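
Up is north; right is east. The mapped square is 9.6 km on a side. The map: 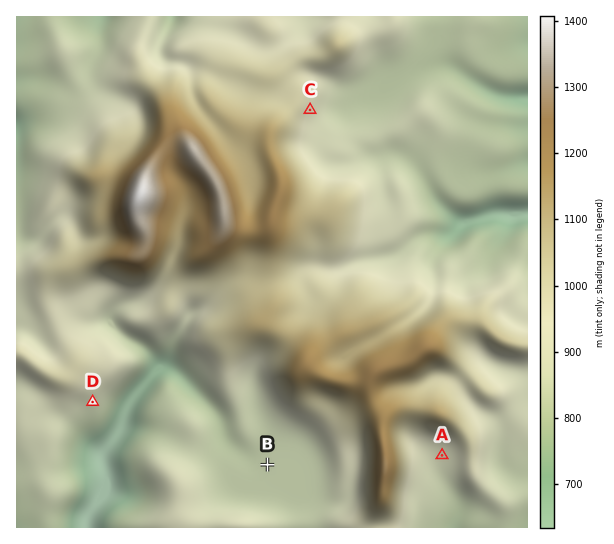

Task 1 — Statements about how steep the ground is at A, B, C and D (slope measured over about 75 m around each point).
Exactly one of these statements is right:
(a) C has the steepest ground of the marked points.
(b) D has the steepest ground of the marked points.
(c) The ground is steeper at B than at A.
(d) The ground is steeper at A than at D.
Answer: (a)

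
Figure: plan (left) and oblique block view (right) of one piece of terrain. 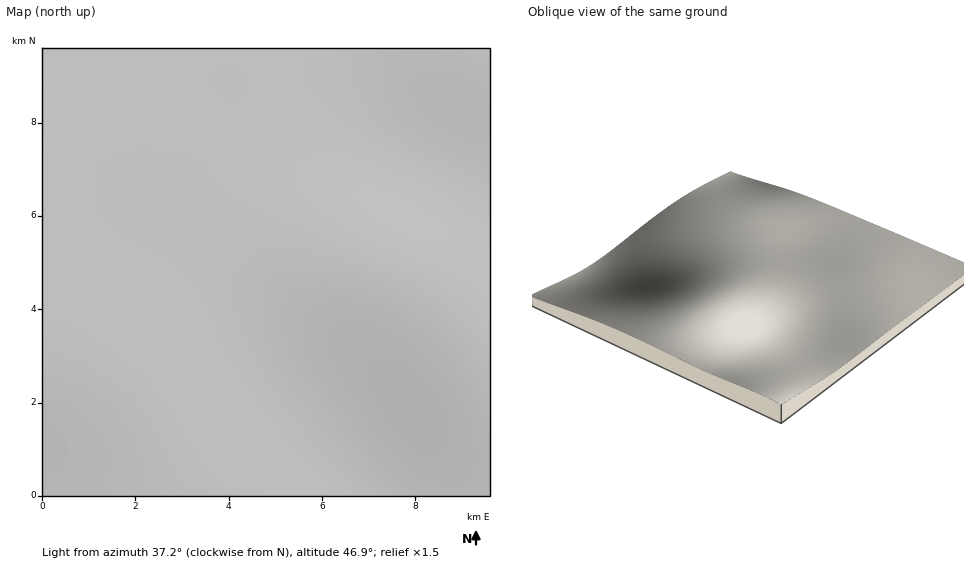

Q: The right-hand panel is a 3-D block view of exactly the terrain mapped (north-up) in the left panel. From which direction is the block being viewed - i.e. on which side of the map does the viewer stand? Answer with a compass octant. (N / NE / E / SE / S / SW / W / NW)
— NE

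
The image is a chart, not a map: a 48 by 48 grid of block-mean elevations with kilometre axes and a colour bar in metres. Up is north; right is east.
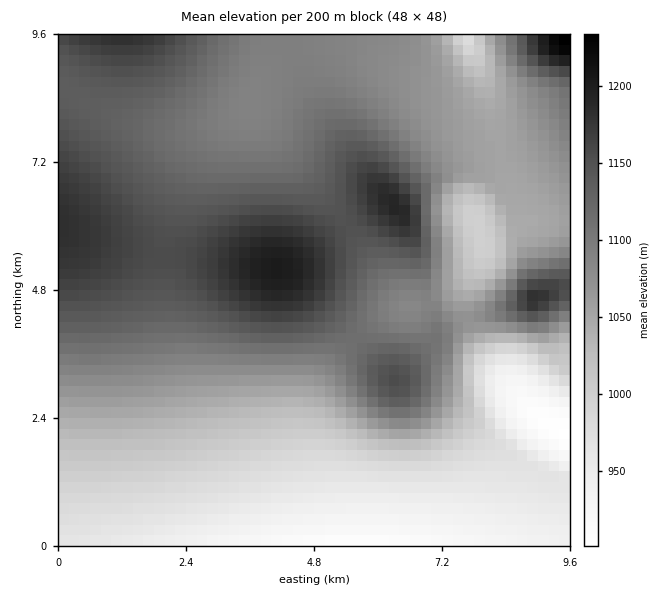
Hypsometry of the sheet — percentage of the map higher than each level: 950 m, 91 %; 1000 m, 78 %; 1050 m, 66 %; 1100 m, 42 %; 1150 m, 16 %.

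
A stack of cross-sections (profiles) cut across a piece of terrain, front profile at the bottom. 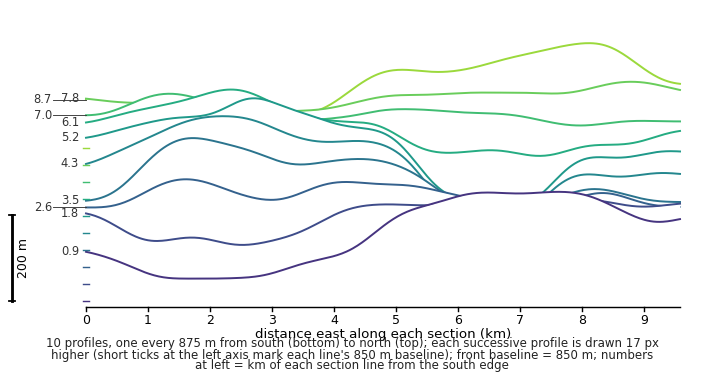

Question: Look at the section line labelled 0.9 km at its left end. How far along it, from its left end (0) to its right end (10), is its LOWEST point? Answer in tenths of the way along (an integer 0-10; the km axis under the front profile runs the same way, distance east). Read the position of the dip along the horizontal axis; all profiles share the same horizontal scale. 2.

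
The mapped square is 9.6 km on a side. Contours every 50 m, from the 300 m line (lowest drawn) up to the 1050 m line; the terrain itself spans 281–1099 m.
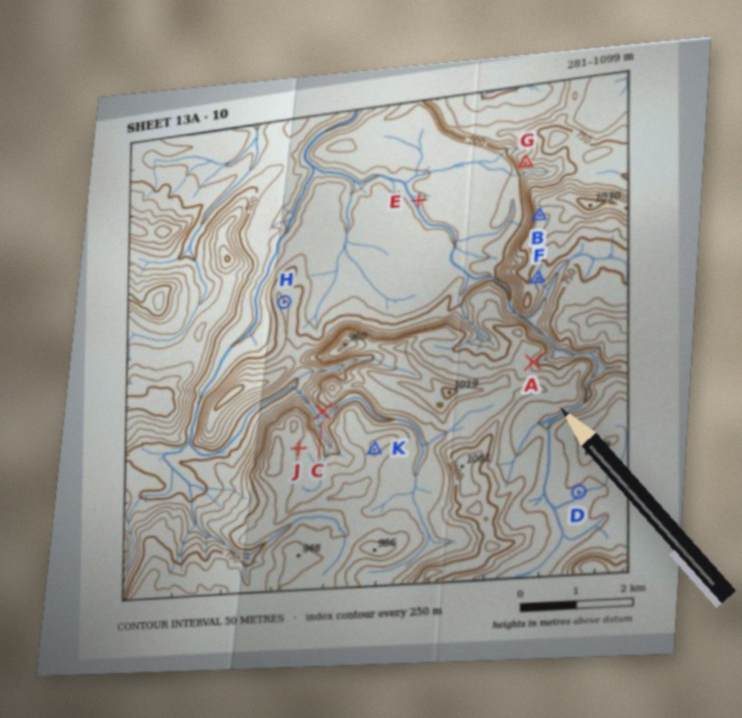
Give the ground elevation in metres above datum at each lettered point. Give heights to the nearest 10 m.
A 780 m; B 850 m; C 680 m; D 840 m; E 390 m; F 700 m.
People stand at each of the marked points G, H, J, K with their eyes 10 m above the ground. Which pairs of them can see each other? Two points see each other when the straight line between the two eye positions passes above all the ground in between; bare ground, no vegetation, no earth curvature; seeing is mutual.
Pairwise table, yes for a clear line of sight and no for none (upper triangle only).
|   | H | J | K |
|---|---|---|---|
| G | yes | no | no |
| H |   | no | no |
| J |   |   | yes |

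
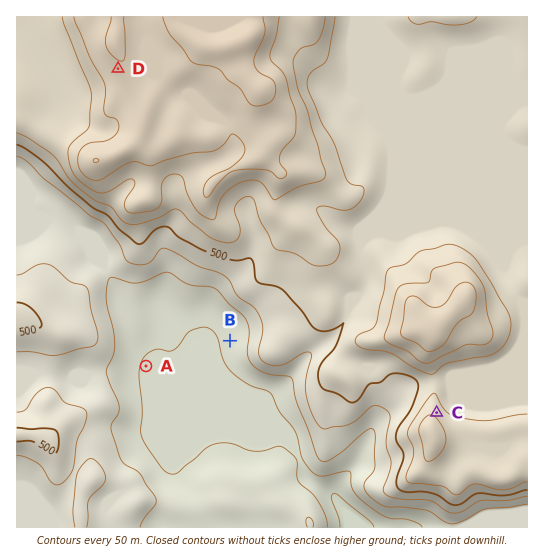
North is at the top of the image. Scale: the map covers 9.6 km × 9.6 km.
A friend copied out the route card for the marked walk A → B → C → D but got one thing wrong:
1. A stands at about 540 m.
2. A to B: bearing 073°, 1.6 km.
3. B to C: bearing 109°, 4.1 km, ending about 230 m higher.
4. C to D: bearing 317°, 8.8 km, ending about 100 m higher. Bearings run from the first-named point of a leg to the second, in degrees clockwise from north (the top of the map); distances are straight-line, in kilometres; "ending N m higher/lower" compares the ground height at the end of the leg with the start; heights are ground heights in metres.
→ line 1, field height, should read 350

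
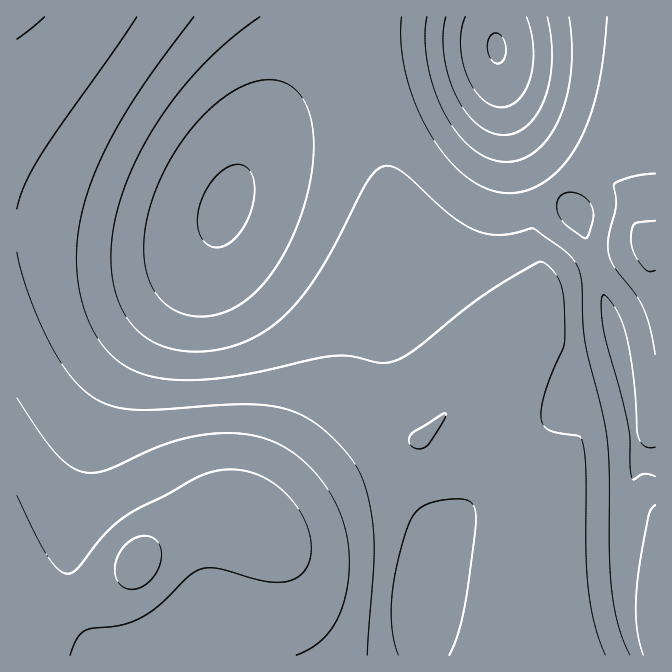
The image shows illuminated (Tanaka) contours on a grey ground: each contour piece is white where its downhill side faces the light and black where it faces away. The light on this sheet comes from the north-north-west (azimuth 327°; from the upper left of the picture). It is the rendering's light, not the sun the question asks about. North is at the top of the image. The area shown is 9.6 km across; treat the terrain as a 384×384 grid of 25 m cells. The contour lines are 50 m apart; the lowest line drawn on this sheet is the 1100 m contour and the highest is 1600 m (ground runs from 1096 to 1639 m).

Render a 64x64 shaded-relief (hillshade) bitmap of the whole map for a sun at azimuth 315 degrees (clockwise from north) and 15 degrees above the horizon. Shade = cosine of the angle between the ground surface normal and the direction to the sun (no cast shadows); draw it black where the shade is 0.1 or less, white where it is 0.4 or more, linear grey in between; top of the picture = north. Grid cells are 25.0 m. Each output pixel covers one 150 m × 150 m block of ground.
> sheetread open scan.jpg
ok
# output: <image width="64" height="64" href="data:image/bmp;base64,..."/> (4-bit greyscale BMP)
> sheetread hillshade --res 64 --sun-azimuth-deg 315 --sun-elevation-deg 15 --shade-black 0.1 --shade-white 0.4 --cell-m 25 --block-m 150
<image width="64" height="64" href="data:image/bmp;base64,Qk12CAAAAAAAAHYAAAAoAAAAQAAAAEAAAAABAAQAAAAAAAAIAAATCwAAEwsAABAAAAAAAAAAAAAAABEREQAiIiIAMzMzAERERABVVVUAZmZmAHd3dwCIiIgAmZmZAKqqqgC7u7sAzMzMAN3d3QDu7u4A////AHd3d3d3ZmZnd3d3d3d2ZmVVREVom7u7qpmZmZh2VVebd3d3d3dmZmZ3d3d3d3ZmZVRERGebu7uqmZmZmGVVaLt3d3d3dmZVZmd3d3d3ZmZVREM0V5u7u6qZmZmYZURpvHd3d3d2ZVVVZnd3d3dmZlVEMzNGmru7qpmZmZdkRGrMd3d4iHdUREVWZ3d3dmZlVUQyI0aKu7qqmZmZl1REe8x3d4iIh1QiNFZmd3d2ZmVVQzIiNXmruqqZmZmXVER73Xd3iJmYZBEjVWZ3d3ZmZVVDMiI1eaqqqpmZmYdURHvdd3iJmrqFEBNFZnd3dmZlVUMyIjV4mqqpmZmZh1M0fN13eImrzcgxEkVmd3d3ZmVVRDIiNWiZqpmZmZmHQzN83Xd4iave7HMjRWd3d3dmZlVEMzM1Z4mZmZmZmYdDM2vdd3iJq9/+tkRWZ3d3d3ZmVVRDM0VniZmZmZmZh1Mza913eImr3v/Zdmd3d3d3d2ZlVEQ0RWeJmZmZmZmHUzNr3Xd4iavN79uYd4iIiHd3dmZVRERVZ4iZmZmZmYhTM1rdd3iJmrze3KmIiIiIiHd2ZlVVRVVneImZmZmZiFMzWt53eImavM3MupmZmYiIh3dmZlVVVWZ3iImZmZiIUzNJ3nd4iZqrzMu6qpmZmYiId3ZmZVVVZmd4iImZiIhjM0ned3iImau7u7uqqqmZmIiHd2ZmZlVWZneIiIiIiGMzSM13eIiZqru7u7uqqqmZiId3d2ZmZVVWZ3iIiIiIZDM3q3d4iJmqu7u7u7uqqpmYiHd3d3dmVVVmd4iIiIhkMzWZd3iImaqru7u7u7uqqZmIh3d4h3ZlVVZneIiIiGQzNXh3eIiZmqu7zMzLu7qqmYiIiIiIh2ZVVWZ3iIiIdDM1d3d4iJmaq7vMzMzLu6qZmIiIiZmZh2VVVneIiIh0M0aHd3iImZqru8zMzMy7qqmZiIiZqqqYdlVVZ3iIiHRER5h3eIiJmqu7zMzMzLu6qZmIiJmquqmHZVVmd4iIZERIu3d4iImZqrvMzMzMy7uqmZiImaq7uphmVVZneIhkRFjMd3iIiZmqu7zMzMzMu6qZmYiZqru7qXZVVWZ3h2REWcx3eIiImZqrvMzMzMy7uqmZiJmaq7uqh2VVVneHVERpzHd3iIiJmqu7zMzMzMu6qZmYiZmru7qYdlVWZ3ZURHrMd3d3iImZqrvMzMzMy7uqmZiImaq7u6mHZVVmdlRFesx3d3d4iJmaq7zMzMzMu6qZmYiZmqu7uphlVVZlREWLzHd3d3eIiZqqu8zMzMy7uqmZiImZq7u7qXZVVVQ0RpvMd3d3d3eImaq7vMzMzMu6qZmYiJmqu7u6h2VVQzNGm7t3d3d3d3iJmqu8zMzMy7uqmZiIiZqru7qYdlVCI0eru3d3dmZnd4iZqrvMzMzMu6qZmYiJmaq7u6mHZTIiR6u7d3dmZmZneImaq7zMzMy7uqmZiIiZmru7uph1MiJHmqp3dmZmZmZ3iJmru8zMzMu6qZmYiImaq7zLqYUyIkeZqnd2ZmVVZmd4iaq7zMzMy7qqmZiIiZmqu8y6lkMjWJmZd3ZmVVVWZniJmqu8zMzLu6qZmYiImZq7zMunVDRoiYl3ZmVVVVVmd4iZqrvMzMy7qpmZiIiJmqu8zKhlVomZiHdmZVVEVVZneImau8zMzLuqqZmIiImZqrzMuYdoqqmHd2ZlVEREVWZ4iZqrvMzMu7qpmYiIiJmqu8y5mIrMuph3ZlVURERFVneImau8zMy7uqmZmIiImZqry6mZrO3bqXdmVVRERERWZ3iJqrvMzLu6qZmYiIiZmqu6mZm+/uy6d2ZVVEQ0RFVneImaq7zMu7qpmZiIiJmaq7qHd63/7bt2ZlVUQzM0RVZ3iJqru7u7uqqZmIiImZqrunZmi97tu3ZmVVRDMzNEVmd4maq7u7u6qpmYiIiJmqu7hmZ5vMy7dmZVVEMzM0RVZ3iJmqu7u7qqmYiIiImau8y4Znibu6p2ZlVUQzMzNEVmd4maq7u7uqmZiIiIiaq8zMuYiJqqqnZmZVRDMzMzRVZniJmqu7uqqZmIiIiJqrzN3cuqqqqZdmZlVEMzMzNEVWd4iaqquqqpmIh3eImqvN3d3MuqqZl2ZmVURDMzMzRFZneJmqqqqqmYiHd3iZvN3u7dy6qZmWZmZVVEMzMzNEVWd4iZqqqqmZiHd3d4m83u7t3LupmZZmZlVUQzMzMzRFZneImaqqqZiHd2Z3iaze7u7cu6mZlmZmVVREMzMzNEVWZ4iZmaqZmId2ZmeJrN7//tzLqpmWZmZlVUQzMzMzRFZneImZmZmId2ZVZnms3v/+3cuqmZZmZmVVREMzMzNEVWZ4iJmZmYh3ZVVWeKve//7ty6qZlmZmZVVEQzMzM0RVZneIiZmYiHZVREVom97//u3LqpmWZmZmVVREMzMzREVWZ3iImYiHdlRERFebzu/+3cuqmZZmZmZVVERDMzNERVZneIiIiIdlVDM0VorN7u7cy6mZlmZmZlVVREQzM0RFVmZ3iIiId2VDMjNGir3u7ty7qZmWZmZmZVVUREREREVVZnd4iIh3ZUMiI0V5vN7t3LupmZZmZmZlVVVERERERVVmd3eIh3ZlQyESNWirzd3MuqmZlmZmZmZVVURERERFVWZnd3d3dlQyEREkaJvM3Mu6qZmGZmZmZlVVVEREREVVZmd3d3d2VDIRESRXmrzMy7qpmY"/>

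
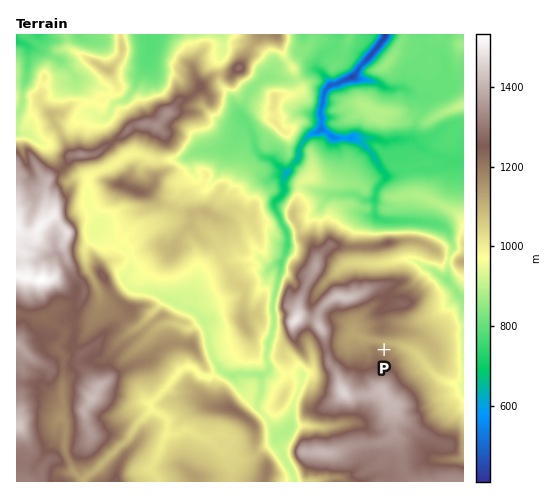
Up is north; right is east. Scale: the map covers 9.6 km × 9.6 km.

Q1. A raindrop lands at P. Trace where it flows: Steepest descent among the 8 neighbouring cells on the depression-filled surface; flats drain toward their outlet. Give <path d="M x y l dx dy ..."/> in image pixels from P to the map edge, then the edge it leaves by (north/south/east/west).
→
<path d="M384 350l0-4 4-3 10 1 6 3 2 0 8 5 11 10 1 4 13 13 8 3 4 0 5 3 6 0 1 1"/>
exit: east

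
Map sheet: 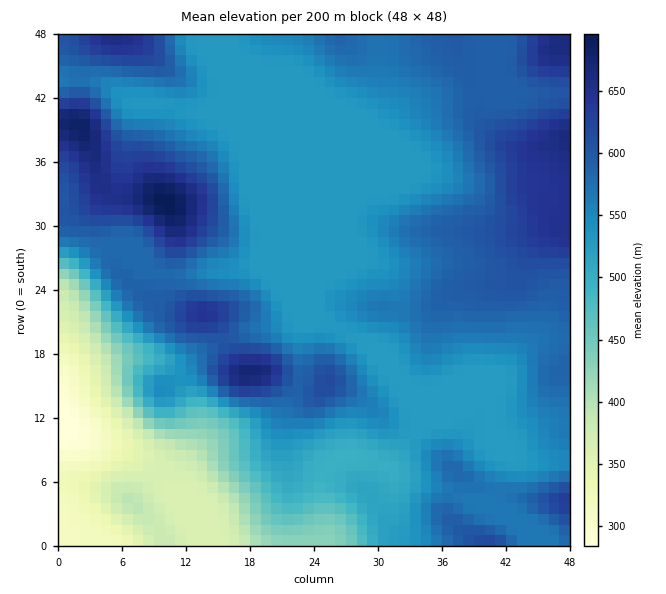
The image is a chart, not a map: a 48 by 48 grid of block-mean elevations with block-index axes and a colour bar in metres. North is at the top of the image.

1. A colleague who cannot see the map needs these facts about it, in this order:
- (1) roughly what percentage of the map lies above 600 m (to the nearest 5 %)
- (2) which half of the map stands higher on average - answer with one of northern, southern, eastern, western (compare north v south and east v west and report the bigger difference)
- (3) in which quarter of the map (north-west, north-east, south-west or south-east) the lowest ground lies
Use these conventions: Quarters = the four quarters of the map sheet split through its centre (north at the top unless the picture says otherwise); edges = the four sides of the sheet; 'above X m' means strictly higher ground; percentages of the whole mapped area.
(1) Ground above 600 m makes up about 20 % of the sheet.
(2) Taken as a whole, the northern half is higher than the southern.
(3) Look to the south-west quarter for the lowest ground.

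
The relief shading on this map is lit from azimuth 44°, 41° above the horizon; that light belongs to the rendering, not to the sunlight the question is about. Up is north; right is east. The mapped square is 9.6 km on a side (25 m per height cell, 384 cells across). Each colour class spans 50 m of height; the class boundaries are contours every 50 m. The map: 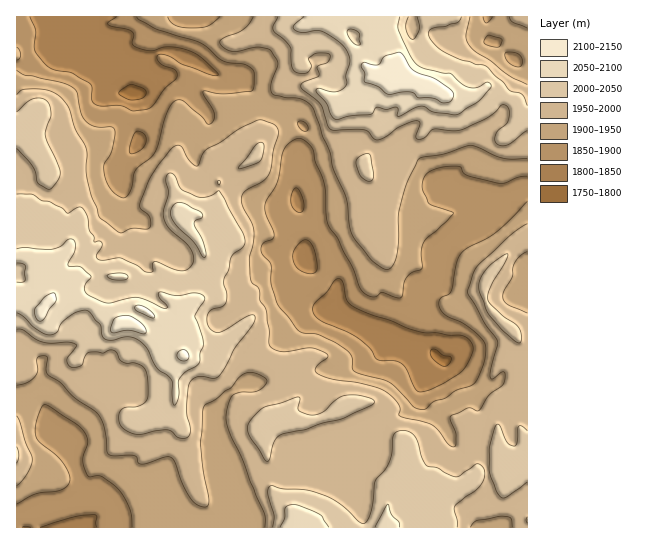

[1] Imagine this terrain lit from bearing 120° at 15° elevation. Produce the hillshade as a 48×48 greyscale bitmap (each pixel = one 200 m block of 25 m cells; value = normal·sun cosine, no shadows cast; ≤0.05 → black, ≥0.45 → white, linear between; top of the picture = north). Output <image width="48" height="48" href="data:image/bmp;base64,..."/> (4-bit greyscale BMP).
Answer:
<image width="48" height="48" href="data:image/bmp;base64,Qk32BAAAAAAAAHYAAAAoAAAAMAAAADAAAAABAAQAAAAAAIAEAAATCwAAEwsAABAAAAAAAAAAAAAAABEREQAiIiIAMzMzAERERABVVVUAZmZmAHd3dwCIiIgAmZmZAKqqqgC7u7sAzMzMAN3d3QDu7u4A////AJm7uodmVpmIhmmXQQJomIhhSIeZnNy5UZmau6hmV4mIiJqXQRNoeIlhSYeKq7qrhcqZmap2Z4iHeaqnQjVnd4dSSZd6u7qJutyqqZqGd4h1epmXRFVWeHdTSJh4maqIq9ypqYmHiodVipiGVodmeIZTNpiIh4mHm+25mGiYirlmiph2WKmHeIdlJImIdmd4eOyplkWJmKuHmph1WbqYiIh2M4qYdlVohtyYhjNYqomZuodlarqYiZiHVHqphlRHhtyoh1RGmqmK3IZUasu7mZiHVGmZh2RHhtyph2VFeJqa3YRDSKqru6qXZVZ4d3VXdryoiHZVZ2eszJVUJXiHeLzKmHZVVnVXdquod3dmdmWN26dVM0aYVGm7uqczRFRHZaqXd4h2d1V967l2ZURpdUVomqhCI0RGZLuYd4mHd2WN67yodmZWdlVVealjEjNWd7uHeImXd1ac7M3KiIiImIdmaJmWISBHeLuFWJmYh0WL7c3KmHiJqquod4moUiAWd6qoZ4mphlVYzKzbmHZXiaqph4qphjEUdoiruYetuHh2rJjNuZhlZ4iZh4mpqVM0d2ebu5VJu7qGnZRs26mGZ3iJmImqmXVVikatuYYziZmZrbdGzKqZh3iJmImYiGRXiWWMyodTNplnvtuWjLmaqGeJmZmGeFN5iIVJy5h1RWZka8y5q7mZuWZ5mZl2VUarmXZFjLmIh2Z1Z5u5rLmImmR4mqmHQxXNulZ2WKh3mXZmaJu7rMqHeXRom6mYYxCvumeJiIdWeHd1SKvMu8uXZ3VnrbmYYzAs63Znq6l2d3iFJrve2ruXZmVmncqZdDIE32ZkW7mXZ4iFR7rP/LunZlVnnNqZhkMQSXd3WLmXVndmiZm+7LuXZkV3m9qZmHUxE3iJZruYZlNHmZq8y6mGVUR4m8uZqZhjEVeId6uYZlEWmJvLu6l1RUR5q7qYiZiGMXd4iKqXRFMUdXrMvMp1RER5q8uYeIiIdHeJmauXMURWdVnMzduFREV5q9ypiIiJmHeKqry4QiNphVi73+yGVEV6qs65h4iJqmd5q8zJQhJZhlV6z/yGRFV6qa3bmIiZqneJqszLcgFYdmVFr/yGRFVqqZvMy5iJu4iZmru8tQBIhWZTfvyWRGdpuom7zLh5u5q6qqmb2TE3lkVUSe2WRomIzIe7q6hnq4rKq5d5uVNGiFRFZ7yVJquXrreKrMp2eUe8vKZXh1RXiGVVZ5qVFKy6i9uJu8y3eCSLvchVZCJHh3ZlaJqWIouqqaypvMzKeCJYm9uYdSAmd3ZlRomENFipm6mqqqvLh1RFeaqqqGMkZ3ZkM1ZlVDNoeJiJmXabl3dmZ4mIl3hUV3d1REV3VDNGdod3eYaJh5mXZ4iIh2eIdmipZkR5dTJGVqlleIeah8ypd4h3iIiZhmerl1V5l0NVR6p4iIiIh8y5iJqGV5qZhlV5qXaKqHdmaamJmrqHZqqph4mYdniIdlREZlaKmamHjMiKrduIh5mYiIiIiJqnVDREQzRXqpmZndeLvvt1eA=="/>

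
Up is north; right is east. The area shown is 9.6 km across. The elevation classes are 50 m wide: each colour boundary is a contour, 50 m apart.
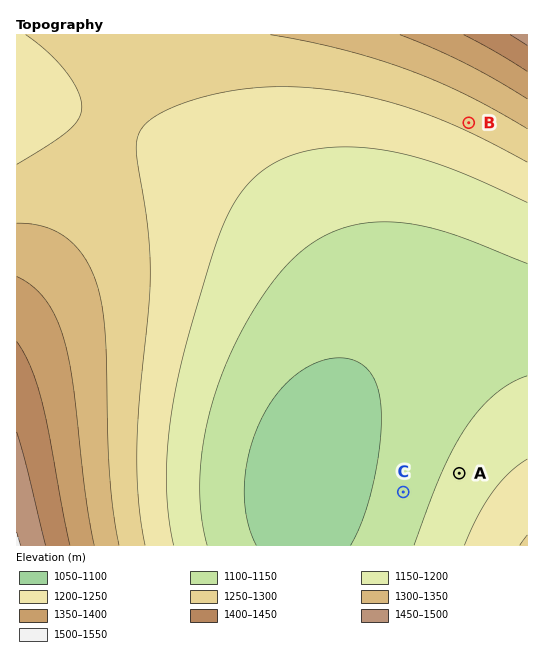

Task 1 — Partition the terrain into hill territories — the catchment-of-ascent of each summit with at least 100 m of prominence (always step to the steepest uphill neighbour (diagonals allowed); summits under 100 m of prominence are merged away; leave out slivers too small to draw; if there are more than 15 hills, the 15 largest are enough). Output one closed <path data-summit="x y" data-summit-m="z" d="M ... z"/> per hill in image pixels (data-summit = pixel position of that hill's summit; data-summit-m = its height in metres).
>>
<path data-summit="17 545" data-summit-m="1507" d="M18 99l-2 1 0 445 285 1 0-46 4-25 12-38 20-48 7-26-1-38-10-28-10-20-28-37-29-29-32-25-37-24-47-24-40-16-56-16z"/><path data-summit="527 35" data-summit-m="1472" d="M527 34l-510 0-1 65 38 7 56 16 40 16 37 19 63 41 45 42 20 25 13 22 8 17 8 29 0 30-3 13-21 55 1 3 11-22 21-29 32-30 22-15 20-9 35-10 20-2 46-1z"/><path data-summit="527 545" data-summit-m="1256" d="M527 317l-57 1-43 11-20 9-22 15-32 30-25 36-12 24-9 26-6 31 1 46 226-1z"/>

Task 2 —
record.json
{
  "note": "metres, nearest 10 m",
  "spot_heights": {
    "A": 1160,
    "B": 1260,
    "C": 1120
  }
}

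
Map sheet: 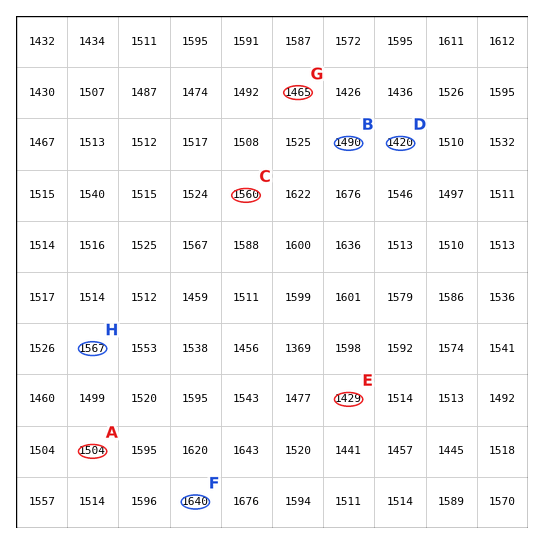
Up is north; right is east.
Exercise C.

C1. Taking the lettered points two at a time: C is higher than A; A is higher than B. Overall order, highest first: C A B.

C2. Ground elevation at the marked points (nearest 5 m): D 1420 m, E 1430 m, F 1640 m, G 1465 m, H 1565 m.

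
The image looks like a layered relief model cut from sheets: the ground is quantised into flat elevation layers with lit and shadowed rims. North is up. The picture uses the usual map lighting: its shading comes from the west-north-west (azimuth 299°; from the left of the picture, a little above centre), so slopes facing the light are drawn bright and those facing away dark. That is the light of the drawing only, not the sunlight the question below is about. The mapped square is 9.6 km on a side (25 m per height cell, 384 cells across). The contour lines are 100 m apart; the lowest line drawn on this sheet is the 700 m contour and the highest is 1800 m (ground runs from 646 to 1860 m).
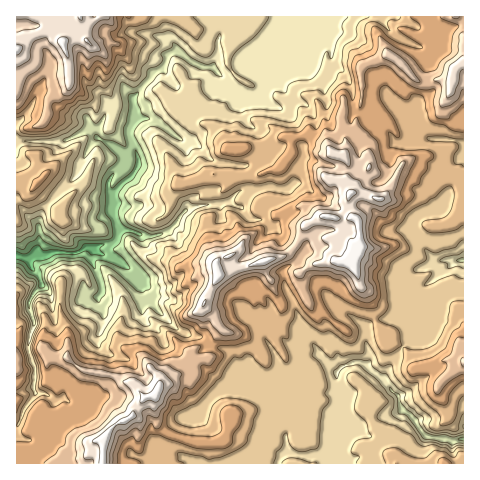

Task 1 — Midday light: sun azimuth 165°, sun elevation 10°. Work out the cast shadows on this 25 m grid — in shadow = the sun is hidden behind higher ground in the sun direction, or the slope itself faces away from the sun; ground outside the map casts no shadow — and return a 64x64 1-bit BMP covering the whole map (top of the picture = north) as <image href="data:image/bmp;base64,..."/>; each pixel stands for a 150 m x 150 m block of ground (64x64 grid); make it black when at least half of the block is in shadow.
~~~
<image width="64" height="64" href="data:image/bmp;base64,Qk0+AgAAAAAAAD4AAAAoAAAAQAAAAEAAAAABAAEAAAAAAAACAAATCwAAEwsAAAIAAAAAAAAA////AAAAAAAcEMAAAOAB/w3QgAAAAA//7wAAAAAAH//g4AB4AAAf/4H4A/wAAA/+wfwH+AAAD/DB/wP4AAAf8OX/g/4AAA/gf/+Af+AAAwD//8Af4AAHAPn/sA/AAB4Acf94D4AAGDAx//4GAAJ4ODA//wAAA/EeYP//gABj4/xi///wAAAB/2///7gAAAH/f///8AAAAf/////gAAAJ/7///8OAAQ//////B4AHH/////+HgAcD/////8cABAH/f///4AAAAP7////wAAAAfv////AAACA/////8AgAIB/////4AYAAf///+/PBwAA/////+Pj+AB///////n4AAP//////fDwA//////8/vwB8f////x8+AHB/x///wBA4IH//////wH4Ef//////ABAZ//////oAABz/////+OgADn/////n8AIHf////8/wA8M///+P//AD45//////eAPxh////+P8A/3b/+B/+//D/vP//h////P/wn//4/+/4AfD/////7+DgKP/////PwfAI/////McAcAD////+hAAwAPf///6AADAAQ////4AYEAAn////gBwAAD////+ADAQAPv5//wB8BgAe/n//gPwAAA/8P//h/gAAB4g/////AAgDAB////+CM/gAH////+f74AAP//9/9gAAAAf//78AAAAAB///HA=="/>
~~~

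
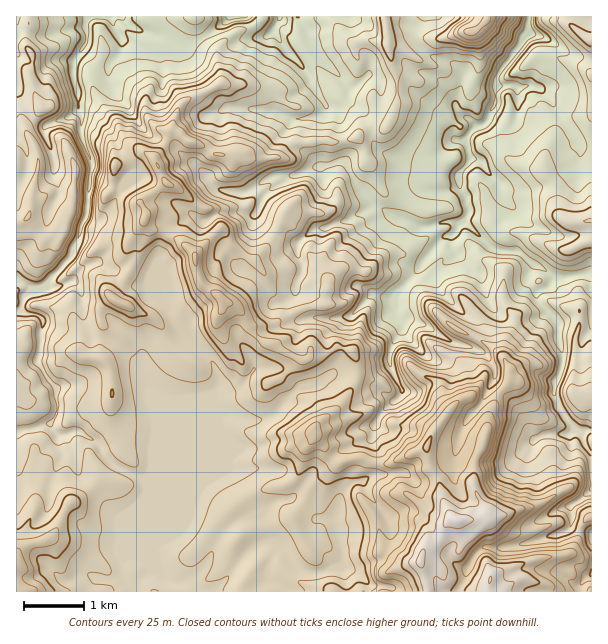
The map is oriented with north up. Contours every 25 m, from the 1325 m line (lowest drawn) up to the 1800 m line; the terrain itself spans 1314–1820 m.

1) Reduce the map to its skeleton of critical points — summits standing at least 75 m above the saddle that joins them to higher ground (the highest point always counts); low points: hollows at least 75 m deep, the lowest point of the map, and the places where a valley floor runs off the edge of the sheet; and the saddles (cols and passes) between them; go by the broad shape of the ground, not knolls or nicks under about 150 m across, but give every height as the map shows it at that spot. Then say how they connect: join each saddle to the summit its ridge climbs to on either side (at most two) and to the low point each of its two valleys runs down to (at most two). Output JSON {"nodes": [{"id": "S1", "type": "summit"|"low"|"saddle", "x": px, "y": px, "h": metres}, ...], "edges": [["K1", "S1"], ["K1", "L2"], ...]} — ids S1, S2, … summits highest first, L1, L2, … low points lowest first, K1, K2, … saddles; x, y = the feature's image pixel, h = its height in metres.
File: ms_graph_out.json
{"nodes": [
{"id": "S1", "type": "summit", "x": 455, "y": 521, "h": 1820},
{"id": "S2", "type": "summit", "x": 219, "y": 297, "h": 1712},
{"id": "S3", "type": "summit", "x": 18, "y": 591, "h": 1699},
{"id": "S4", "type": "summit", "x": 486, "y": 20, "h": 1607},
{"id": "S5", "type": "summit", "x": 29, "y": 216, "h": 1602},
{"id": "S6", "type": "summit", "x": 590, "y": 221, "h": 1526},
{"id": "S7", "type": "summit", "x": 590, "y": 41, "h": 1514},
{"id": "L1", "type": "low", "x": 524, "y": 36, "h": 1314},
{"id": "L2", "type": "low", "x": 279, "y": 17, "h": 1320},
{"id": "K1", "type": "saddle", "x": 357, "y": 375, "h": 1615},
{"id": "K2", "type": "saddle", "x": 165, "y": 141, "h": 1607},
{"id": "K3", "type": "saddle", "x": 246, "y": 255, "h": 1603},
{"id": "K4", "type": "saddle", "x": 129, "y": 471, "h": 1564},
{"id": "K5", "type": "saddle", "x": 59, "y": 269, "h": 1479},
{"id": "K6", "type": "saddle", "x": 369, "y": 128, "h": 1466},
{"id": "K7", "type": "saddle", "x": 87, "y": 203, "h": 1460},
{"id": "K8", "type": "saddle", "x": 591, "y": 147, "h": 1427},
{"id": "K9", "type": "saddle", "x": 585, "y": 275, "h": 1414},
{"id": "K10", "type": "saddle", "x": 470, "y": 134, "h": 1338}],
"edges": [["K1", "S1"], ["K1", "S2"], ["K1", "L1"], ["K2", "S1"], ["K2", "S2"], ["K2", "L1"], ["K2", "L2"], ["K3", "S1"], ["K3", "S2"], ["K3", "L1"], ["K4", "S1"], ["K4", "S3"], ["K4", "L1"], ["K5", "S1"], ["K5", "S5"], ["K5", "L1"], ["K6", "S1"], ["K6", "S4"], ["K6", "L1"], ["K6", "L2"], ["K7", "S5"], ["K7", "L1"], ["K7", "L2"], ["K8", "S6"], ["K8", "S7"], ["K8", "L1"], ["K9", "S1"], ["K9", "S6"], ["K9", "L1"], ["K10", "S4"], ["K10", "S6"], ["K10", "L1"]]}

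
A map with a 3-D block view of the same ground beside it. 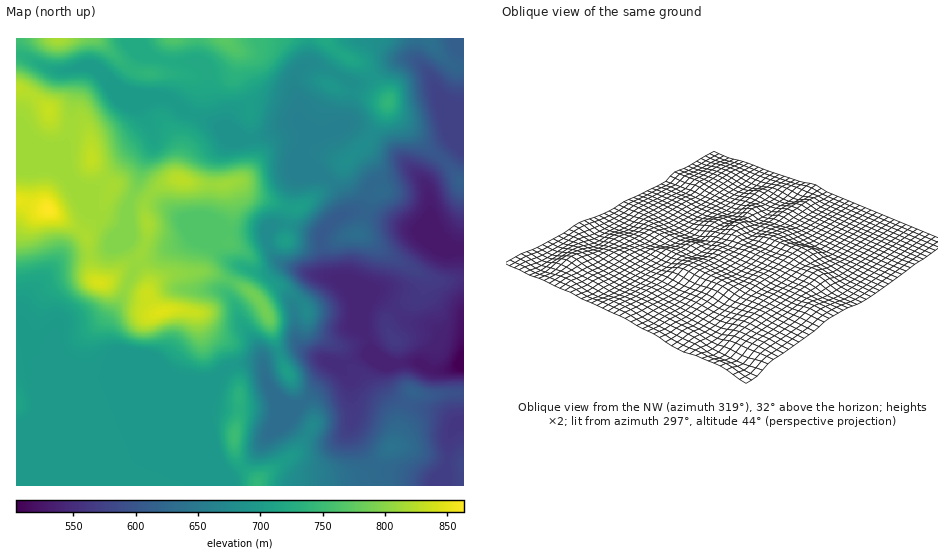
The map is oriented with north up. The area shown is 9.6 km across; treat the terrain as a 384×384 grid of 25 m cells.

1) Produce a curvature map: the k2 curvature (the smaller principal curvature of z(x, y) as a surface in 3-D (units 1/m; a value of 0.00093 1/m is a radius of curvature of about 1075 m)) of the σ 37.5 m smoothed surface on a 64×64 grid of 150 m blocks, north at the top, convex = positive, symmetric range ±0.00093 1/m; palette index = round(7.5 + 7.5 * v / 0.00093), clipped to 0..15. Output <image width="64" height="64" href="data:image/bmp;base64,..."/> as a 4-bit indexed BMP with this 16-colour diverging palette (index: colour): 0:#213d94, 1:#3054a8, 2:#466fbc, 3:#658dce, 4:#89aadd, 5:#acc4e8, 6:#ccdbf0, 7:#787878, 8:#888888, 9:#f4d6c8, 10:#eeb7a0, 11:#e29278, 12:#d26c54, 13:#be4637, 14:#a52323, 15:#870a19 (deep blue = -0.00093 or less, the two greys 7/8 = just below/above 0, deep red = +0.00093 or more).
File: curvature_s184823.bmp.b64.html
<image width="64" height="64" href="data:image/bmp;base64,Qk12CAAAAAAAAHYAAAAoAAAAQAAAAEAAAAABAAQAAAAAAAAIAAATCwAAEwsAABAAAAAAAAAAlD0hAKhUMAC8b0YAzo1lAN2qiQDoxKwA8NvMAHh4eACIiIgAyNb0AKC37gB4kuIAVGzSADdGvgAjI6UAGQqHAHd3d3d3d3d3d3d3d3d3d3JpqGVWeHd4d3d4iHdmVXdnd3d3d3d3d3d3d3d3d3d3VFiodmVnd3d3d3h3d2ZTZ1d3d3d3d3d3d3d4d3d3d3YmNHh2ZlV3d3d3d2ZmZmY2aHd3d3d3d3d3d3d3d3d3cVYxNmZ4hmZ2Z3ZmZmZ4h1Rph3d3d3d3d3d3d3d3d3dgd0AEZ3iYZVZmZWeIiIiYVGh3d3d3d3d3d3d3d3d3dzKYYgJXiIdkNFZlaJmIiYdUZ3d3d3d3d3d3d3d3d3d3BalzATV3ZlQiRWZ4iYiIdlRnd3d3d3d3d3d3d3d3d3cGqYUiMkZmd1I0Vnd3d3d2VWdnd3d3d3d3d3d3d3d3dyaJdjJGM2irhDRWd3d4iHdlZ2Vnd3d3d3d3d3d3d3d2RWd3YydzSKuVNFZ3iIiId2Zmh1d3d3d3d3d3d3d3d3ZWVXh1F3cmiHVEVmeIh2ZmZVWYV3d3d3d3d3d3d3d3d1ZmeIUHdkNmZUVmd3dlRFVWZ4dnd3d3d3d3d3d3d3d3RXmHZBYBImd1RWZ3h1V4h3d5d2d3d3d3d3d3d3d3d3dUepdRIDdRWHVVZ3d2aal2d3l3Z3d3d3d3d3d3d3d3d3NolzACiYI4dVZmZ3Z6qFVneXd3d3d3d3d3d3d3dlVEZFeGIAe7oyZkVnZmVWh0EAE2d3d3d3d3d3d3d3ZFVEQzRWYgGbuUJDNnh3UxIiASIAB3eHd3d3Z3d3d3Y3ZVdlMiNSA4iFIiR3Z3RGUQE1d2JXd4d3d3d2d3d2UmdliZdVRFIDVUABI0VlVXNGVVaIhid3h3d3dmZEIAADVlaJlmiZYQMzECRGd4dlNpqXZniHN3d3d3d3ZVIBIyI1VneHaJgwJDICd0Vnd2VYmYd3d4dHd3d3d3d2U0eqdCNGd3dmdABnUgSIRFZlZXiIh3d3d0d3d3d3d3dTasuXQ0Z3ZlVCA6uiBIdERFd0eHd2d3d3R3d3d2Znd1N6qYhlVomHZCEnvMIEqnVUR3SIhmZmZ3dXd3d2ZlVVU3mYiIdniruDAleasAW8hlVHdYh2Z3d3d1Z3d3ZUMzVSWHd4iHeJqnEDZ4lwBZuGVUd1d3d4iIh3Vnd3ZUMzRmM3d2VWdlVmMAZ3iBAmiXVUR3dnd4iIiHZmZ3dkRXmIhBaZhTIREREASImTA1Z2VENnd2d3d3d3d2dmd1RHq6qmI4mGQ0REM0RomUBZdUIjNXd3ZmZmZ3iHdmZWVFiqmYdCV4dmeHd3ZWdRFYliABNXdlRVVWZ3iId2ZVVUWIh3d2RGd3d3iJhlMABEUQAAI0RFVWZmd3d3d3ZmVERXdmZndmVneId4mFEANlMAADRFRFVnd3d3d2Zmd3dlQ0ZmZmd2d2Vnd3ZUI0aZUAJmZlZ2VmeHd3d2VFVniHdTNWZlVVd3ZVZmZlVniIgASadlRodmZ3d3dlRGdmeIh2RFeHVnZGd2ZmZWZ3mYdQGdyFM2h3eHd3ZkRXd2Znd2ZUV4dld1V3dndXd3d3ZTApy4UjWIiZmHZURXd2Z1Z2ZmVXh3VXVYiGZWd3d3ZVMjRUMzJGiZmHZVVXd2ZnR4d4dmd3eFZGmYdUd3d2ZlQxMzI0QiRXdmVURVV3VmdHiJmFVnd4ZkeIdkVWZlZ3VENEZ4hjIzVWZVVVVWZVZ1Z4qoRHd3dlR3ZURVRFZndnZFVoqYVERFZmZnZVVUVndmiZZFd3h3RHdVRWZmZ3d4mFZlaJh2VVVnd4iGVERnh3aJdEZ3d3djZ2ZniHdnh3iYZlVWiHdmdlaJqZdDNHiXdndkV3d3iIQ3d3eJh2eYeIdURVVXdlaGVXmZhkM0iaVVVVV3ZmZ5ljWHeJmHZ4iKuWQ1VDNERnZUVnd0MzV5pVVVV3Z3dmeXNHeKmHdmZ4vKYzVnd3Roh2VVZ1IjRWeHd3d3dnmGZnhDV5uYZVRWiYZDRXd3VomYZmZlITVmZ2d3d3d2iZhlZ2I1d2QzMiNFVVVVd3ZniYd3dlIUZ3d3V3d3d3Z4iHZnZCM0RFVUM0RFZlVnd3d3h3mGMTZnd3ZHd3d3dniIdmd1RFVneHZTI0VnZmd3d3d3iIUjZmZmY2d3ZmZ2eIiGZ3VFZniIdkd2RFZmd3d2Zmd3ZEaHZmZGd3ZndmZ4iIdmZVZ3eHdkZ2RlVnd3d3d2ZmZVZ4h3ZUd3dniGZ3eIhlZVZ3d3ZlVlWIhmZ3d3d3dmVUZ2eIdTZ3dmeIZXd4dmVVZ4d2VVVmZ4mHZmd3d3dmZVV4ZnhkN3d2aJl1eIhlQjV4iGVVZ3dmiIdmZ3d3dmZVaKp1eFNHd2ZnmXV5iGIFd2VmVmeId2Vnd3Z3d3ZWZlVozJZnQ1dmZmd4dnqYQGd3d2VWd4h2dlZ3dndmVWeGVmerp1VEVmZ3d2Z3ipYDdjERI1Z3d2eIdmZmZmZniIZmZoqXVURFZpiHVFZ4cwcxVndmZ3h3Z5mHdmVWZ4iYZVVUWIdkM0Z3qHUgATQwUjiIiYd3iHZnd3d3ZUVniHQjRVRFh2QiR5lkEAAAABQTd3eId3d3dmZmZ4iGQ1VlMkZ3ZkNVQhNniCAAARAAADZ3ZVRERVZlVWd3iIdjREM2iZiHUiIhJnd3EANoh0M0VndGdDMzNERWiYd4h3VERXd4h3ZTMzNYhmZEV6updVZlZFdTV3dlVneIh3eHd2VXdmdlVmd2VXiGV0VoqqmGaZZEd0aKqXZniYdmd4eIZFmWREVniYZWiHVn"/>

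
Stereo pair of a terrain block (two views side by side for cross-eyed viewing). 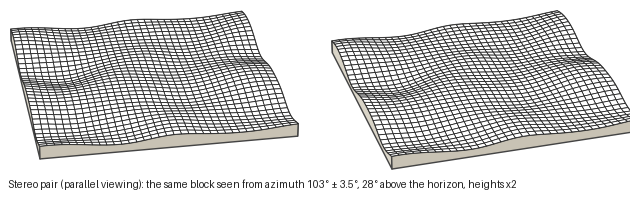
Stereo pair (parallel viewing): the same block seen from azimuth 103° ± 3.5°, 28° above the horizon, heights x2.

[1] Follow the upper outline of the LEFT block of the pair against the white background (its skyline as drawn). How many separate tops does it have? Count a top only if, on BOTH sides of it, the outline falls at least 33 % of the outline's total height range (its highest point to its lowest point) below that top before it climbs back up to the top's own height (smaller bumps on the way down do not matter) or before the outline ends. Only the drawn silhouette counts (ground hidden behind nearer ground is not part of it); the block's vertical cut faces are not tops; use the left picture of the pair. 0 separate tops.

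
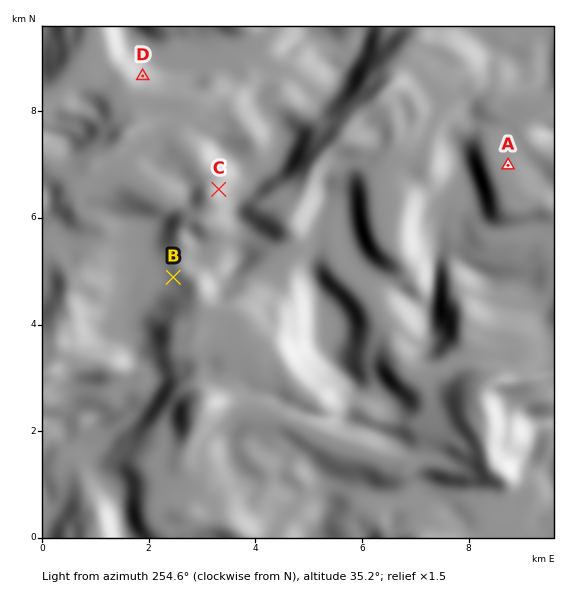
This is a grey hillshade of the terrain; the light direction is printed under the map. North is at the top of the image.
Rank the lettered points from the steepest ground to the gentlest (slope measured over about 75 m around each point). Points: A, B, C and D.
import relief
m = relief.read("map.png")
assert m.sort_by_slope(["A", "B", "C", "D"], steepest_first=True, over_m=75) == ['D', 'C', 'B', 'A']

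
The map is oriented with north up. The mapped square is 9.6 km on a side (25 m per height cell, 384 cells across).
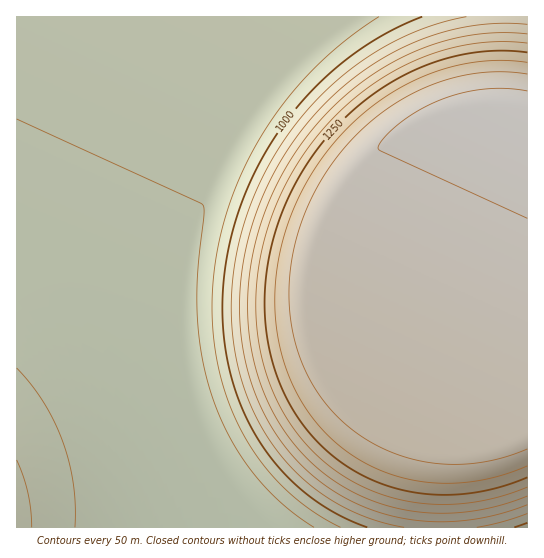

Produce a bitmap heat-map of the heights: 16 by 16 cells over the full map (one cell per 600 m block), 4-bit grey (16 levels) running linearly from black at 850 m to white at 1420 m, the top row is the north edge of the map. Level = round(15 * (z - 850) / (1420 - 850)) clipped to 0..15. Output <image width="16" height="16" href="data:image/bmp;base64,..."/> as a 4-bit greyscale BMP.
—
<image width="16" height="16" href="data:image/bmp;base64,Qk32AAAAAAAAAHYAAAAoAAAAEAAAABAAAAABAAQAAAAAAIAAAAATCwAAEwsAABAAAAAAAAAAAAAAABEREQAiIiIAMzMzAERERABVVVUAZmZmAHd3dwCIiIgAmZmZAKqqqgC7u7sAzMzMAN3d3QDu7u4A////ADIQAAATV4iGIhEAAUebzMshEQATes3d3SERESWc3d7uERERN73e7u4RERFIzu7u7hEREUne7u7uERERSd7u7u4RERFI3u7u7hERETfO7u7uERERJa3u7u8REREkjO7//xERIiJZzv//ESIiIjWc3v8iIiIiI1erzCIiIiIiNFeI"/>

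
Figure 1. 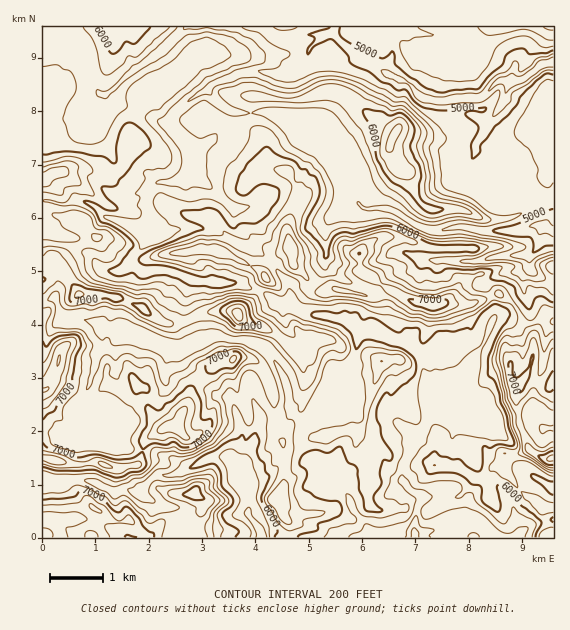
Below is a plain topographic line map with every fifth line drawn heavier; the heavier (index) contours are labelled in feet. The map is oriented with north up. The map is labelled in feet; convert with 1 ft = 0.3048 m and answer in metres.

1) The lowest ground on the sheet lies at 1350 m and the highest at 2320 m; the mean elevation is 1840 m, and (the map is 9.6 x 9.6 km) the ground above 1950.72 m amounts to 24.2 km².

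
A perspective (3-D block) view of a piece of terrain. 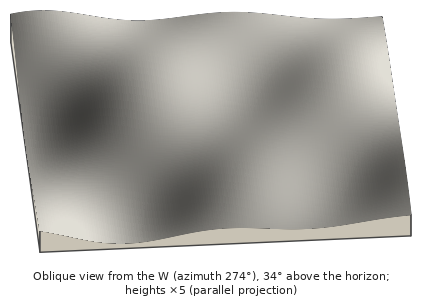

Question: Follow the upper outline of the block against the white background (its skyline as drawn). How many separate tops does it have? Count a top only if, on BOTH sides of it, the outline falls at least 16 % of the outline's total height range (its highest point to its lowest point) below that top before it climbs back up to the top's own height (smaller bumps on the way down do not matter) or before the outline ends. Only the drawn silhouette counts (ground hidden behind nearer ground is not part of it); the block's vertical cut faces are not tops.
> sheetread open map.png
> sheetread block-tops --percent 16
0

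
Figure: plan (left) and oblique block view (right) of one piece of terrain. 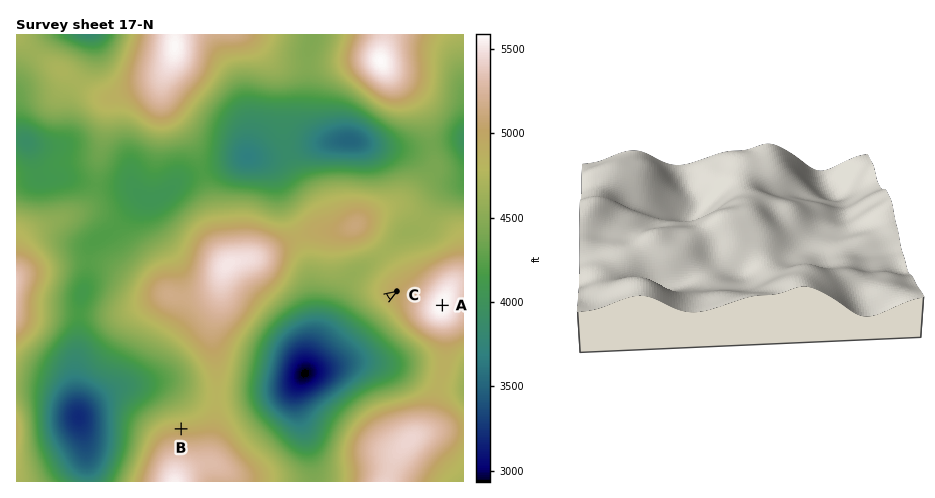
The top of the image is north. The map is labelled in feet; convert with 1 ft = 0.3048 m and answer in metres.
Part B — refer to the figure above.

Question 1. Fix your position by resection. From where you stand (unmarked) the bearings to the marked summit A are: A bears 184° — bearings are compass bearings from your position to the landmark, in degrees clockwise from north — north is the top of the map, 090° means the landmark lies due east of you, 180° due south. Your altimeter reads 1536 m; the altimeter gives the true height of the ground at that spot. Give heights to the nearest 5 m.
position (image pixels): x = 446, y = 258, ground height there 1535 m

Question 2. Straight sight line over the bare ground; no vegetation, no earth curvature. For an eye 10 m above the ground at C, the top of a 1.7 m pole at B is visible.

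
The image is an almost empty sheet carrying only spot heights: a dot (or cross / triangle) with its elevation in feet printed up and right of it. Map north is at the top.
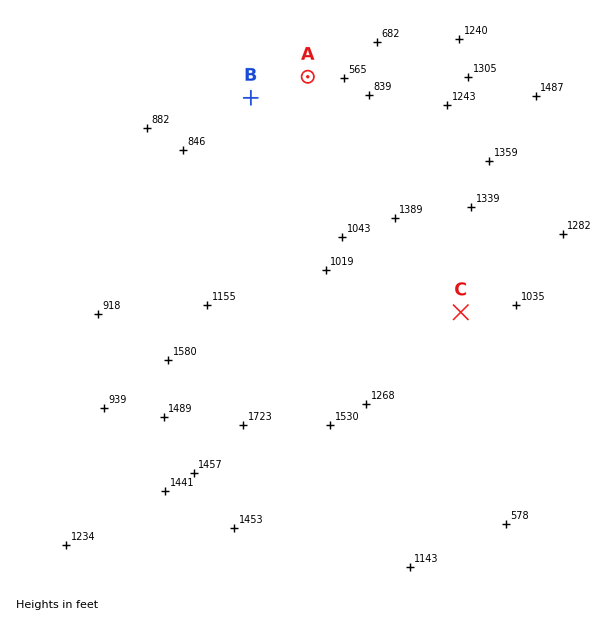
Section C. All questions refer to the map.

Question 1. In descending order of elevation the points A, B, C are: C B A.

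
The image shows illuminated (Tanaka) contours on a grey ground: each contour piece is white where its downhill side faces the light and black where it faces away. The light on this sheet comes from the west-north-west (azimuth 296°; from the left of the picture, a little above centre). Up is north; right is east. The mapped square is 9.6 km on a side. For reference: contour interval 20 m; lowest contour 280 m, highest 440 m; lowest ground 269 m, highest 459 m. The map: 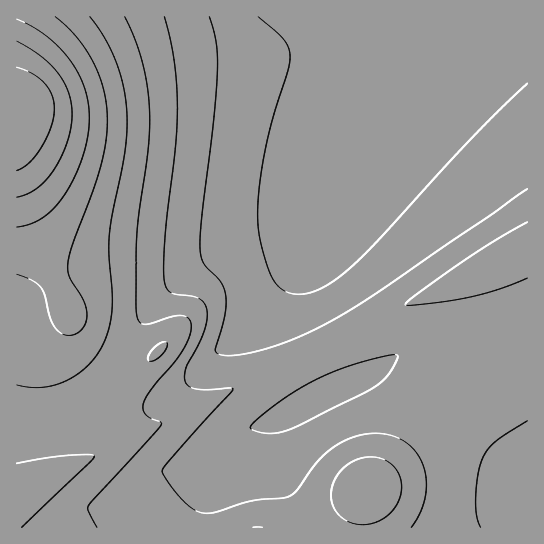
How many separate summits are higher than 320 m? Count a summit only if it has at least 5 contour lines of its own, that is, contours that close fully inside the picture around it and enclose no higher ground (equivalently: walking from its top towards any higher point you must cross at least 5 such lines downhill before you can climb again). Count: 0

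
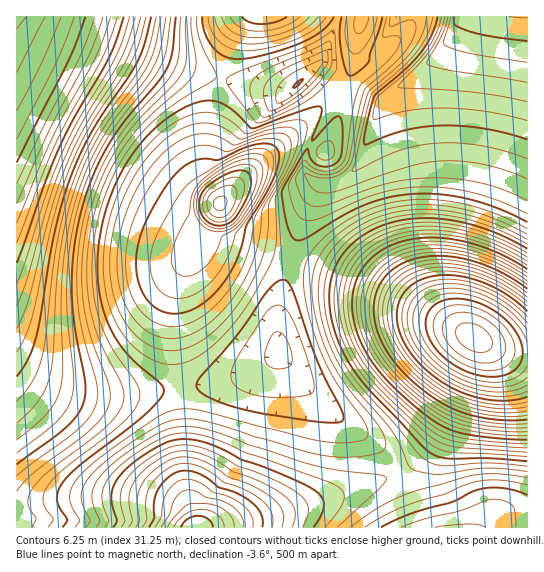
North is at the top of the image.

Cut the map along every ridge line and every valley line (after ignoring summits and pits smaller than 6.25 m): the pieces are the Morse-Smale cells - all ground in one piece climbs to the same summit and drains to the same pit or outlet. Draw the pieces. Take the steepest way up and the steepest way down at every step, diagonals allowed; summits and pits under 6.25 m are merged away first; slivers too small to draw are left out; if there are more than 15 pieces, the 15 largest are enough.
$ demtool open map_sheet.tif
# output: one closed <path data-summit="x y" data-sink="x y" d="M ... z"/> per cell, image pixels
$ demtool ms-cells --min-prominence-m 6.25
<path data-summit="219 203" data-sink="17 17" d="M47 16l-31 1 0 349 11 10 19 9 31 8 48 2 54-7-6-55 2-38 5-20 41-74 0-11-14-23 2-36 12-52-66-22z"/><path data-summit="474 338" data-sink="527 17" d="M527 16l-64 0-2 2-9 19-12 16-17 16-40 30-22 59-6 12-17 11-16 2-3 3-16 35-13 39 57 17 44 18 103 53 21 5 13 0z"/><path data-summit="474 338" data-sink="281 350" d="M294 260l-4 0-2 3-11 52 0 24 7 20 20 26 25 24 52 38 12 11 9 14 4-1 21-21 13-20 31-67 5-24-33-19-52-25-44-18z"/><path data-summit="194 527" data-sink="281 350" d="M281 351l-12 12-26 13-22 7-41 6 4 90 11 49 15 0 32-5 45-11 70-23 44-18-2-6-9-10-52-38-14-12-29-31-11-15z"/><path data-summit="194 527" data-sink="17 17" d="M17 367l0 161 178-1-11-48-1-60-4-31-54 7-48-2-31-8-19-9z"/><path data-summit="474 338" data-sink="463 527" d="M477 339l-2 12-10 26-25 53-13 20-21 21-5 2 21 55 106-1 0-173-26-3z"/><path data-summit="219 203" data-sink="281 350" d="M218 208l-31 54-11 27-3 44 6 53 2 2 33-4 29-8 22-11 15-12-3-14 0-24 12-56-71-20-2-2z"/><path data-summit="219 203" data-sink="527 17" d="M334 93l-21 23-48 41-45 46-4 22 0 12 2 2 68 20 5-1 12-37 18-38-11-4-6-6 1-18 6-13 28-43z"/><path data-summit="219 203" data-sink="298 83" d="M310 73l-24 20-65-14-12 52-2 36 14 23 1 11 43-44 48-41 20-22z"/><path data-summit="361 21" data-sink="527 17" d="M462 16l-100 0-11 57-16 21 4 5 6-3 33 9 7-8 38-28 17-16 12-16z"/><path data-summit="263 17" data-sink="298 83" d="M337 16l-90 0-12 21-14 41 54 14 14 0 34-33 14-38z"/><path data-summit="263 17" data-sink="17 17" d="M246 16l-198 1 122 46 51 16 14-42z"/><path data-summit="194 527" data-sink="463 527" d="M401 472l-104 37-48 12-38 6 210 1-12-37z"/><path data-summit="326 151" data-sink="527 17" d="M345 96l-9 6-11 16-14 24-6 13-1 18 6 6 9 4 19-2 17-11 6-12 19-52-1-2-2 1z"/><path data-summit="361 21" data-sink="298 83" d="M361 16l-24 1-13 40-15 16 25 20 17-20 8-46 2-5z"/>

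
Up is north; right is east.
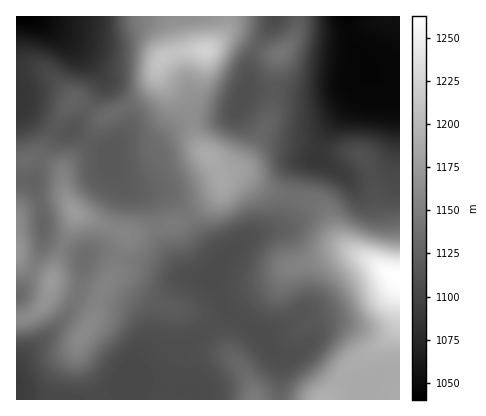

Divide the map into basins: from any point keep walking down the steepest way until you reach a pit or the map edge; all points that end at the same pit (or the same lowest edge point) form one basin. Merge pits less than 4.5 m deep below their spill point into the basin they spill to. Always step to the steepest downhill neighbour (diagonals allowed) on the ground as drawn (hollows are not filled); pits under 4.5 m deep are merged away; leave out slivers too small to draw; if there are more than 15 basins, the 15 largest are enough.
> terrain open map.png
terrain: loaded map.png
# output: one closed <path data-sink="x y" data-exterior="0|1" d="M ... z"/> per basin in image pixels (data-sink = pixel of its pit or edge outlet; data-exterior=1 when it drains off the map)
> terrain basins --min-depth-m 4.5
<path data-sink="16 392" data-exterior="1" d="M238 173l-16 4 0 9-4 8-36 27-48 13-8 0-11 38-9 12-8 19-6-5-40-14-8 20-14 12-14 4 0 80 312 0 6-6 15-26 11-10 18-11 19-21 3-10 0-38-10-3-16-12-30-17-8-10-10-24-8-7-14-6-34-8z"/><path data-sink="16 16" data-exterior="1" d="M226 16l-210 0 0 146 20-5 18 8 8 7 5 28 9 14 50 20 50-10 18-11 24-19 4-8 0-6-6-14-16-18-5-10-4-14-2-22-25-22-5-6-1-8 3-6 7-5 16-4 26-2 14-17 3-8z"/><path data-sink="346 16" data-exterior="1" d="M400 16l-102 0-1 14-5 10-15 18-4 48-4 16-26 42-22 12 1 2 14-5 6 1 28 17 26 6 22 8 8 7 10 24 8 10 54 32z"/><path data-sink="244 96" data-exterior="0" d="M236 36l-10 0-18 14-18 0-22 5-7 5-3 6 1 8 5 6 25 22 2 22 4 14 5 10 12 12 8 16 18-7 5-5 26-42 4-16 3-44 3-8-11-1z"/><path data-sink="34 180" data-exterior="0" d="M36 157l-20 5 0 90 8 13 22 11 6 6 6-24 16-36 1-10-11-22-2-18-8-7z"/><path data-sink="84 258" data-exterior="0" d="M76 213l-2 9-16 36-7 26 41 14 6 5 8-19 9-12 11-32 0-6z"/><path data-sink="276 16" data-exterior="1" d="M298 16l-70 0-3 14-8 12 9-6 10 0 32 17 12 1 7-6 9-16z"/><path data-sink="16 294" data-exterior="1" d="M16 253l0 65 6 1 14-6 8-9 5-10 2-14-27-15-5-5z"/>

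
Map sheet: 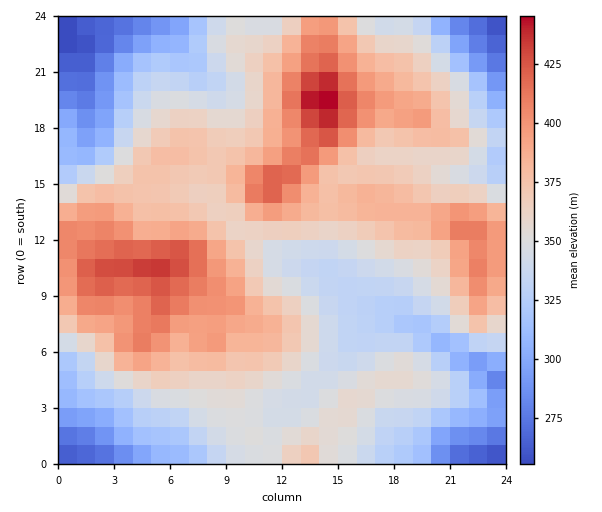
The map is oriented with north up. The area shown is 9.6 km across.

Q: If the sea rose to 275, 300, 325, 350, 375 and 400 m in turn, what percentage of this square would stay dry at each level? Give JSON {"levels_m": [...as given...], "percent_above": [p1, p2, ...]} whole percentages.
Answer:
{"levels_m": [275, 300, 325, 350, 375, 400], "percent_above": [96, 90, 81, 58, 33, 14]}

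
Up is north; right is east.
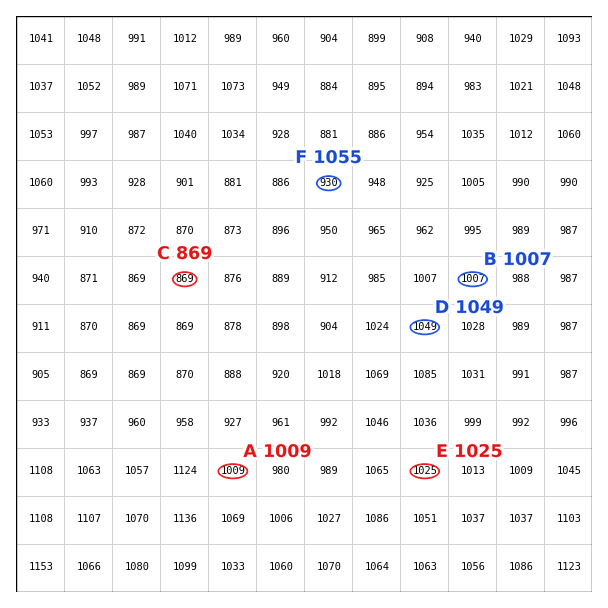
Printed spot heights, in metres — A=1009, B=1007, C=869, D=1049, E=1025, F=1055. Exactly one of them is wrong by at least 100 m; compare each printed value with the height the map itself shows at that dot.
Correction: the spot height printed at F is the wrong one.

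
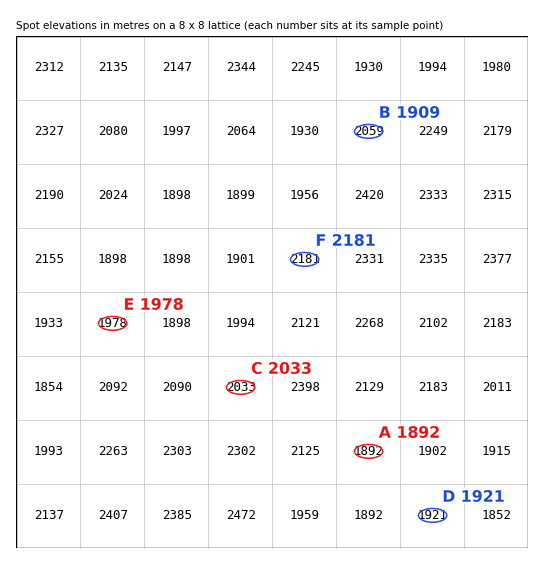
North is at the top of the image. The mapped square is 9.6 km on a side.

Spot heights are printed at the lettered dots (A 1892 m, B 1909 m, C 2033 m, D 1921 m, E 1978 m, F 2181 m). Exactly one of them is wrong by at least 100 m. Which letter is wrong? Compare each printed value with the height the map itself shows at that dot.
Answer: B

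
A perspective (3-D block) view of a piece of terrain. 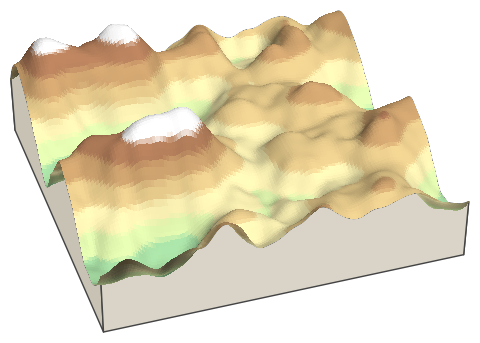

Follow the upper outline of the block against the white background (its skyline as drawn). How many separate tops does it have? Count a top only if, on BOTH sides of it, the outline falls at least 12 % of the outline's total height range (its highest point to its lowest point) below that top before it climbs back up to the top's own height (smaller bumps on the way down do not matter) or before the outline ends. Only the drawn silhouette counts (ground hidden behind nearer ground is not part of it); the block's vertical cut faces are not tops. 2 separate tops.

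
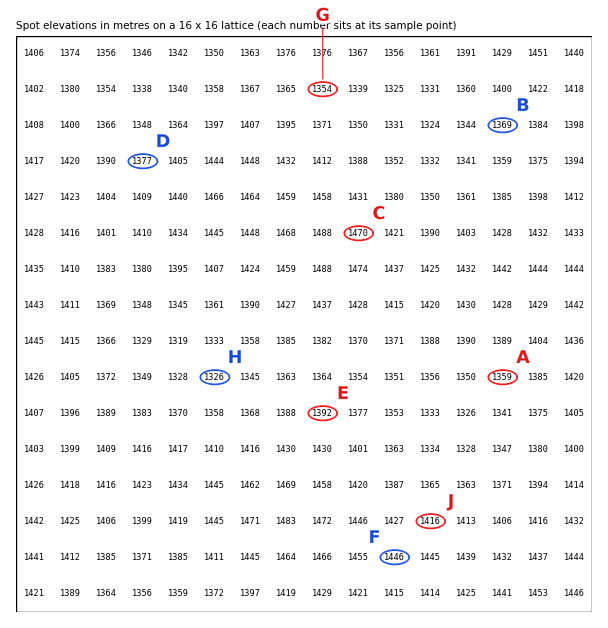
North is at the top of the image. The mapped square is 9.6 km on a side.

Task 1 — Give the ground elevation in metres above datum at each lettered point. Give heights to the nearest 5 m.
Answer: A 1360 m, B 1370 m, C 1470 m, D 1375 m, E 1390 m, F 1445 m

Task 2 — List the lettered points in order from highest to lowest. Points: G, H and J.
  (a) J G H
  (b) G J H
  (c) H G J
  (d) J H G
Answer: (a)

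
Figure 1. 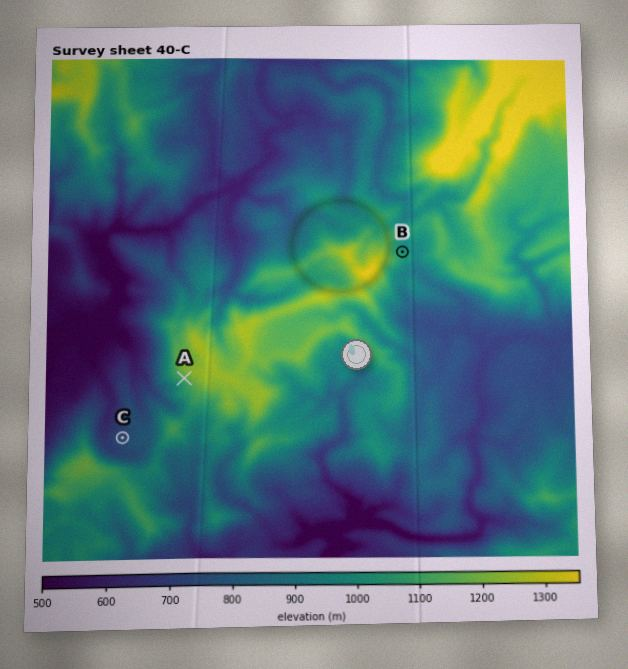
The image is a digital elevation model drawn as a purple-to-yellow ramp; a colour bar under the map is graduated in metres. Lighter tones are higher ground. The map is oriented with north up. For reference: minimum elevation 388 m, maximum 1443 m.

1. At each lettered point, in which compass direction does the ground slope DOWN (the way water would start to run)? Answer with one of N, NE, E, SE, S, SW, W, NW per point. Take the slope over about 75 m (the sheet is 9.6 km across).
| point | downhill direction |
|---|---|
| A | SW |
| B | NE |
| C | NW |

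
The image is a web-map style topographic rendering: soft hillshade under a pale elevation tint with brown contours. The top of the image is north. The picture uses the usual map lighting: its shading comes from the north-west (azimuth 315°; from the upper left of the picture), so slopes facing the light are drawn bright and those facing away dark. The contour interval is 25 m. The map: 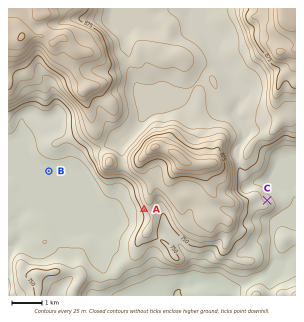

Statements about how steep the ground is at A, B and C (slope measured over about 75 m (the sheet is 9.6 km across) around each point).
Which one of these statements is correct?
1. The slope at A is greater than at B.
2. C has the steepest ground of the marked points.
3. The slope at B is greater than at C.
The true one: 1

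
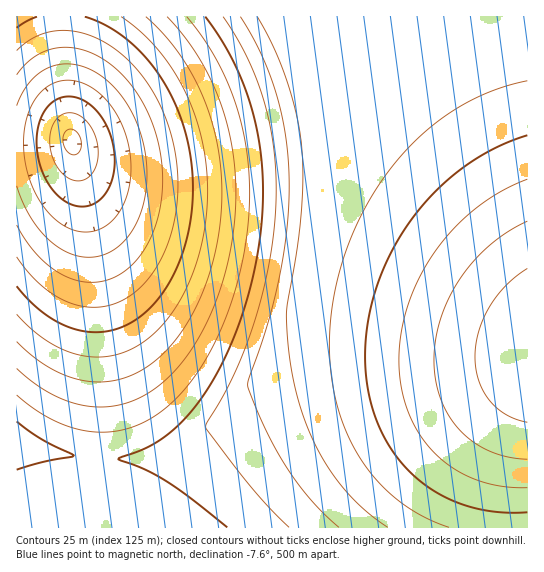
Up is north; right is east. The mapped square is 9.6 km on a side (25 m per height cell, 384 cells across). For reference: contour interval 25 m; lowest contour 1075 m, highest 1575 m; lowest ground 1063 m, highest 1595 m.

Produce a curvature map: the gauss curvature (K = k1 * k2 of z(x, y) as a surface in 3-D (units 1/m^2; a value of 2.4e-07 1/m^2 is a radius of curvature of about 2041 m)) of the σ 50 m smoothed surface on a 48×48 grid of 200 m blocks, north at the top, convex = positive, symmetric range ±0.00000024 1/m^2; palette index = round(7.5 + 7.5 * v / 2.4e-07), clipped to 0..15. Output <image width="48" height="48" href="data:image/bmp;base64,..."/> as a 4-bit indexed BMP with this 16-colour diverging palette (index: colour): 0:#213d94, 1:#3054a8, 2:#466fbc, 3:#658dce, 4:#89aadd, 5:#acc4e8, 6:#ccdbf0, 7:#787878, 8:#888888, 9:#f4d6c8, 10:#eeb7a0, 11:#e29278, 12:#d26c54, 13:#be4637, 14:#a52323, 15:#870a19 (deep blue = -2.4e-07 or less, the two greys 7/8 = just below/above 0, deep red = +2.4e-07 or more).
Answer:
<image width="48" height="48" href="data:image/bmp;base64,Qk32BAAAAAAAAHYAAAAoAAAAMAAAADAAAAABAAQAAAAAAIAEAAATCwAAEwsAABAAAAAAAAAAlD0hAKhUMAC8b0YAzo1lAN2qiQDoxKwA8NvMAHh4eACIiIgAyNb0AKC37gB4kuIAVGzSADdGvgAjI6UAGQqHAHd3d3d3d3d3d3d3d3d3d3d3d3iIiIiIiHd3d3d3d3d3d3d3d3d3d3d3d4iIiIiIiHd3d3d3d3d3d3d3d3d3d3d3eIiIiIiIiHd3d3d3d3d3d3d3d3d3d3d3eIiIiIiIiHd3d3d3d3d3d3d3d3d3d3d3iIiIiIiIiHd3d3d3d3d3d3d3d3d3d3d3iIiIiIiIiHd3d3d3d3d3d3d3d3d3d3d3iIiIiIiIiHd3d3d3d3d3d3d3d3d3d3d3iIiIiIiIiHd3d3d3d3d3d3d3d3d3d3d3iIiIiIiIiHd3d3d3d3d3d3d3d3d3d3d3iIiIiIiIiHd3d3d3d3d3d3d3d3d3d3d3iIiIiIiIiHd3d3d3d3d3d3d3d3d3d3d3iIiIiIiIiHd3d3d3d3d3d3d3d3d3d3d3iIiIiIiIiHd3d3d3d3d4iId3d3d3d3d3iIiIiIiIiHd3d3d3d4iIiIiHd3d3d3d3iIiIiIiIiHd3d3d3iIiIiIiHd3d3d3d3eIiIiIiIiHd3d3d4iIiIiIiId4d3d3d3eIiIiIiIiHd3d3eIiIiIiIiIh4d3d3d3eIiIiIiIiHd3d3iIiIiIiIiIh3h3d3d3d4iIiIiIiHd3d4iIiIiIiIiIiHh3d3d3d4iIiIiIiHd3d4iIiIiIiIiIiHh3d3d3d3iIiIiIiHd3eIiIiIiIiIiIiHeHd3d3d3iIiIiIiHd3eIiIiIiIiIiIiIeHd3d3d3eIiIiIiHd3iIiIiIiIiIiIiIeHd3d3d3d4iIiIiHd3iIiIiIiIiIiIiId3d3d3d3d3iIiIiHd3iIiIiIiIiIiIiId3d3d3d3d3eIiIiHd3iIiIiIiIiIiIiId3d3d3d3d3d4iIiHd3iIiIiIiIiIiIiIh3d3d3d3d3d3iIiHd4iIiIiIiIiIiIiIh3d3d3d3d3d3eIiHd4iIiIiIiIiIiIiIh3d3d3d3d3d3d4iId4iIiIiIiIiIiIiIh3d3d3d3d3d3d3eIiIiIiIiIiIiIiIiIh3d3d3d3d3d3d3d4iIiIiIiIiIiIiIiIh3d3d3d3d3d3d3d4iIiIiIiIiIiIiIiIh3d3d3d3d3d3d3d4iIiIiIiIiIiIiIiId3d3d3d3d3d3d3d4iIiYiIiIiIiIiIiId3d3d3d3d3d3d3d4iIv4iIiIiIiIiIiId3d3d3d3d3d3d3d4iIiIiIiIiIiIiIiId3d3d3d3d3d3d3d3iIiIiIiIiIiIiIiId3d3d3d3d3d3d3d3d4iIiIiIiIiIiIiId3d3d3d3d3d3d3d3d3eIiIiIiIiIiIiHd3d3d3d3d3d3d3d3d3d3d3eIiIiIiIiHd3d3d3d3d3d3d3d3d3d3d3d3eIiIiIiHd3d3d3d3d3d3d3d3d3d3d3d3d3eIiIh3d3d3d3d3d3d3d3d3d3d3d3d3d3d3d3d3d3d3d3d3d3d3d3d3d3d3d3d3d3d3d3d3d3d3d3d3d3d3d3d3d3d3d3d3d3d3d3d3d3d3d3d3d3d3d3d3d3d3d3d3d3d3d3d3d3d3d3d3d3d3d3dw=="/>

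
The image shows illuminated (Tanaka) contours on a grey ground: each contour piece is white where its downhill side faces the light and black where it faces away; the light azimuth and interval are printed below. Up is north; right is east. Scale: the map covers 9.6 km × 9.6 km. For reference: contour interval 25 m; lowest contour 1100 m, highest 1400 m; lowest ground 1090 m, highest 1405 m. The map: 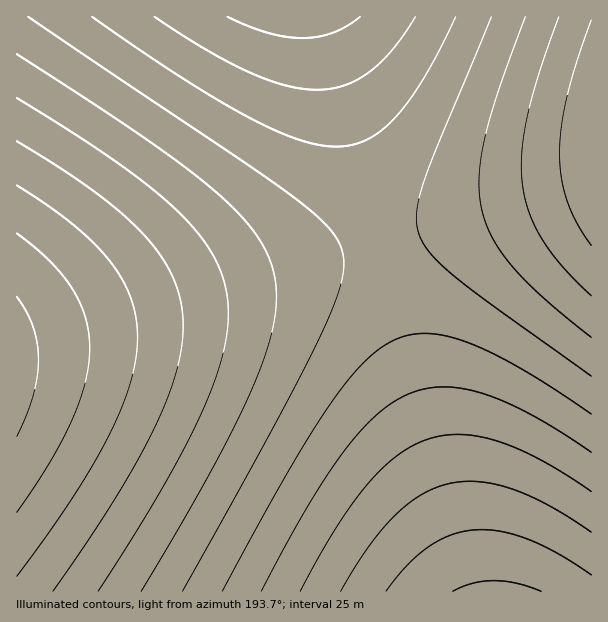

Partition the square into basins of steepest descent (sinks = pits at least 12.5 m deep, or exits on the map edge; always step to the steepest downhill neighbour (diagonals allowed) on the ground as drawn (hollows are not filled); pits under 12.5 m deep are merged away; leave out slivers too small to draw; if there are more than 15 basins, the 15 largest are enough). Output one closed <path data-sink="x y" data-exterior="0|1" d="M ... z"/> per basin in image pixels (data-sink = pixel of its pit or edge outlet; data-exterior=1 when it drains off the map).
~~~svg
<path data-sink="17 365" data-exterior="1" d="M320 16l-304 1 1 575 458-1z"/><path data-sink="591 144" data-exterior="1" d="M591 16l-271 1 143 535 9 33 4 7 116-1z"/>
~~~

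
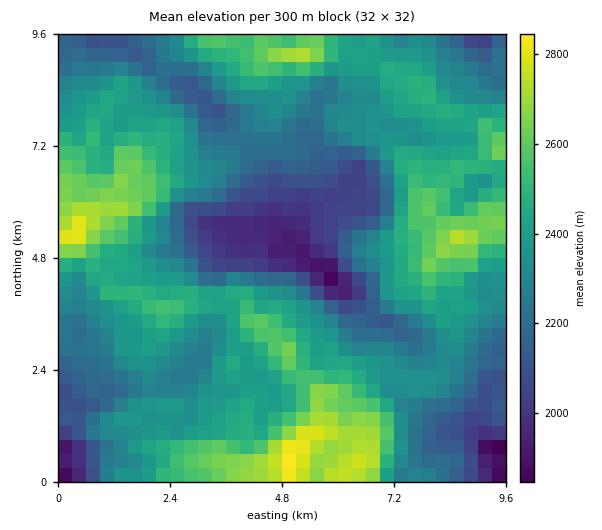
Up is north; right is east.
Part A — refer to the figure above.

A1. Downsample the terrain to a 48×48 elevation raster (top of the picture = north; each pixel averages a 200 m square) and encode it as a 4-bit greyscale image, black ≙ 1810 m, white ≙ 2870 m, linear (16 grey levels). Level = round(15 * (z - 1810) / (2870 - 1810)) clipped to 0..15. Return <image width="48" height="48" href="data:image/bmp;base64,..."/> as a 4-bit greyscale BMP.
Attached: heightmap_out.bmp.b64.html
<image width="48" height="48" href="data:image/bmp;base64,Qk32BAAAAAAAAHYAAAAoAAAAMAAAADAAAAABAAQAAAAAAIAEAAATCwAAEwsAABAAAAAAAAAAAAAAABEREQAiIiIAMzMzAERERABVVVUAZmZmAHd3dwCIiIgAmZmZAKqqqgC7u7sAzMzMAN3d3QDu7u4A////ABEkV4iImqq7u8zM3e7czt3cuGd3ZVQzERIkZ3d3iZq7vMzd3e/d3e7tuHdmZlUyISI0Zmd4mau8zMzN3v/dzN3dyXdlVVUyERI0VniJmau7vLqrzv/tzN3dyodlVVUxACNFZneJmYiZmqqZrN7u3d3dyodlVEQyEURWeId4iIiIiZmZm83u7d3dy4dlVEQzM0RWeIiIiIiIiZmZmrzN3czMyodlVUQzRFREV4iIiIh4iZmZiZq83LzLuXdlVVRERUREVWeIiIh4iImZiJm8y7u6qHd2ZlVERURVVVZnd3d4iIiZiJm8zMupl3d3d2ZURUVVVVZndmZ3iIiIiJq8y7qYh4iIh3ZURFVVZWd3d2ZniJmIiauqqaqYiIiIh3ZVRFVVZneId3dmeZmImrupmZmYiId3d3ZlVVZmZoiIh3dmeJmJq8uZiZiIh3Zmd3dmVWZmZ4iIiHd2aIiZq8uZiYdnd2Zmd4dmVWZmZ4iImYh3d4mqu7qYiHZmZlVWeId2VWZWd4iJmZiHd4qru6mYh2VVVUVmeIh3ZmZneIiJqqmIiIq7upmIdlVVRFZ3iYiHdnd3eImaq6qYmIqpmpiHdURFVniJmImId3d3iaqqqqqpqZqpiIh2QzNFaIiamJmId4d4mpqpmZmYiZmYiHdkIRI1eJmamZiHeId4qZmZiJh2Vod2ZmVDERNFaZmrqqmHeJiJqZmZiIdlRFVUREMiESRWeJmsuqqYiKmamZmYd3dkQzMzIiIREkVneJm8y7u5icvLmZmHdmZUMzIzIiISI0Z3iJmrzMvKmt3cqpmId2VDMzIiIiIjM1Z3iZqrvN3Lqu/ty7qZh2VDMiIiIiIjM0VmeJqrzN3My97tzLqYd2VDIiIiIiIjM0RVZ5q7vMzMvM3t3Myph1QzMzMyIiIzMzREVoq7uqq8zMzd3M3LqGVERDMzMzMzMzMzRoq8upmru8y7vMzLuoZmZUREMzMzMzNERoq7upiaqszMzMy7uph3dlREQzQ0QzM0VoqqqqiImry7q8y7upmHd2VURERERDM0VoqqqqmIibu6mby7qpiHd3ZVVFVVVEM0V5qqqqqpmbuqmby6qZiHd3ZVZVVVVURFaJqZmZqaurqqmbu6qZiHZmZmZmZVVVVniZmZiZmazKmamZqpmZiGZmZmZmZVVmd4iIiIiIiJu5iaqImZmZh2VWZmZmVVZ3h4iHd4iIiauoiJqIiZmZh1VVZ3d2ZWZ4d4h3iImZmaqYiJmYiIiIdlRFZnh3dmZ3eIeJmZmZmZmXiImZiIh3ZURWZ3eHdmZ3eIeZmZmZiIiHiImZmIdlVEVneIh4h2Znd3eZmqmHd3d3d3iJmHdVRFZ4iZmIh3Znd3iZmql3d3Zmd3d4h2VVVWeImqqZmYd4mZmZmZh3d2VlZmZmZVVmZniZqru6q6mIiImZmYh3dlVlZlVVVFZneJmaqrzN3cuYiIiIiId2ZVVlVVVURVZ3iaqqqrzMzcupmZmHiIdmVEVlVEREVWZniru7qruqq7qpiIl2eHZlQzRQ=="/>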